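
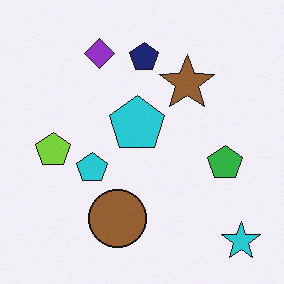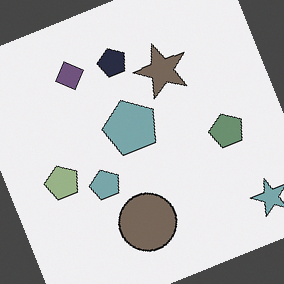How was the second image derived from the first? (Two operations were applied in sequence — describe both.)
The image was rotated counter-clockwise by a clearly visible amount, then made much more muted (saturation change).

Every shape is tilted by the same angle and the image corners show triangular fill wedges — a whole-image rotation by a non-right angle. All colors are more muted and greyish — a global saturation change.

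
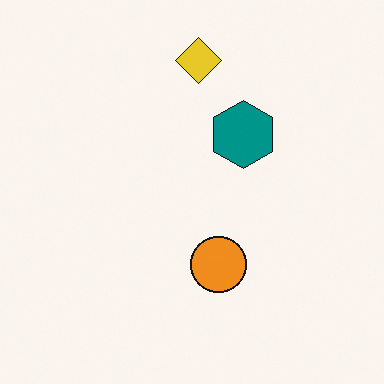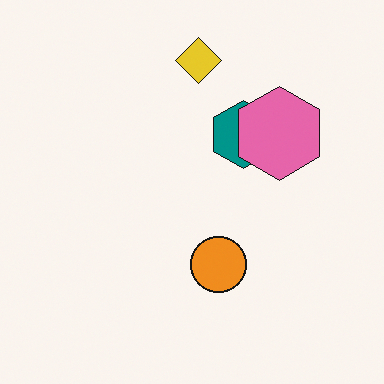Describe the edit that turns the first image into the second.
The transformation is: overlaid with an additional pink hexagon.

A pink hexagon appears in the second image that is absent from the first.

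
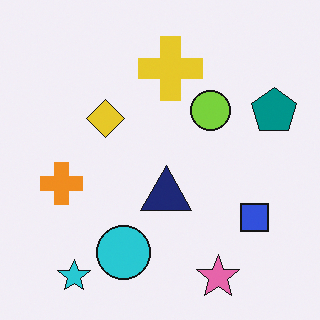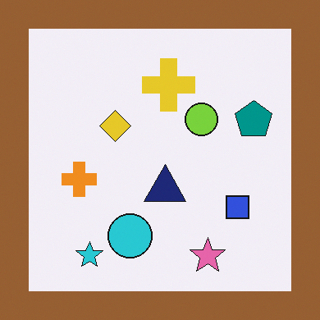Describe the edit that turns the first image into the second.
It was framed with a brown border.

A solid brown frame runs around the edge of the second image, with the content slightly shrunk inside it.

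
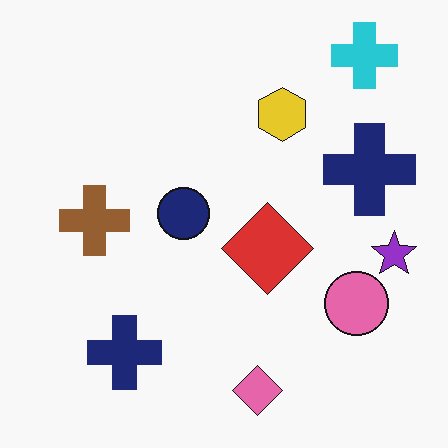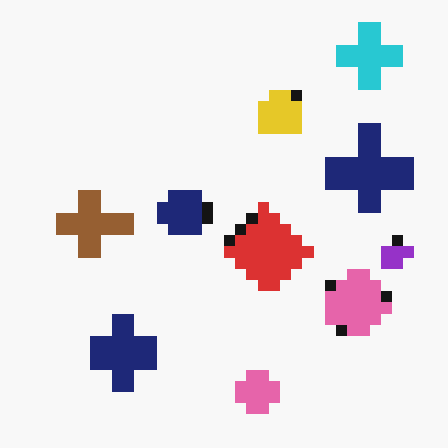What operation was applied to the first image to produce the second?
The second image is the first coarsely pixelated.

Shapes are reduced to large square blocks; fine edges and outlines are lost — a downscale-then-upscale (mosaic) effect.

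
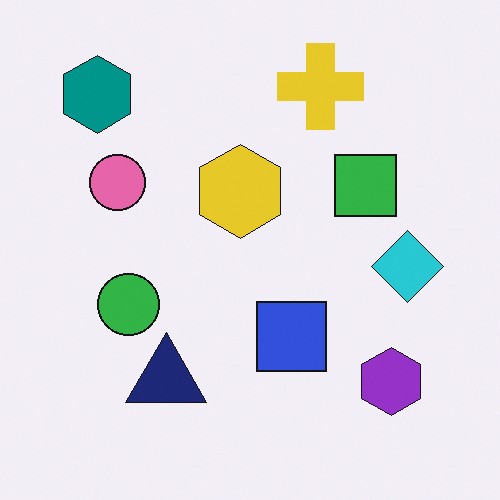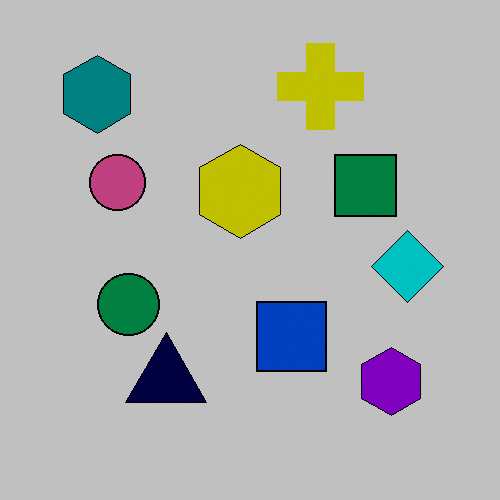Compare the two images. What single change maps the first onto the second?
This is the original image aggressively posterized.

Each flat color has snapped to a coarser quantized level — most visibly, the near-white background has dropped to a flat grey.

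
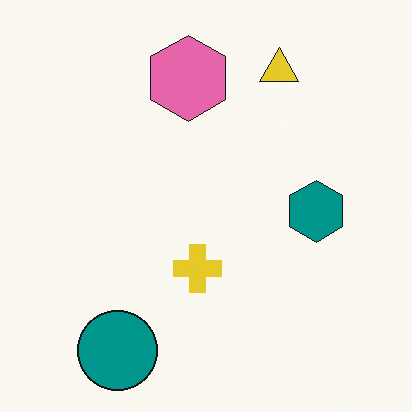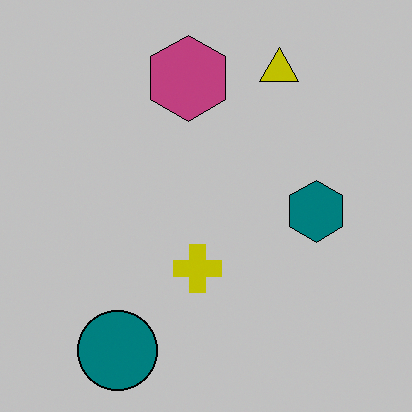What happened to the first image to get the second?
Aggressively posterized.

Each flat color has snapped to a coarser quantized level — most visibly, the near-white background has dropped to a flat grey.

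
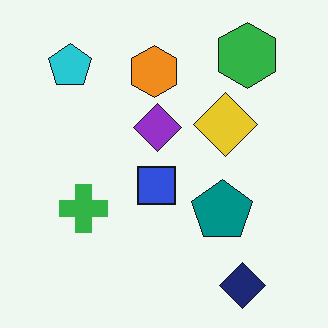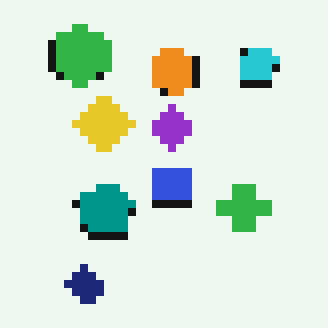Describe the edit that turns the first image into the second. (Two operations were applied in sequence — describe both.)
The image was flipped horizontally (left ↔ right), then pixelated into visible square blocks.

The cyan pentagon is in the top-left of the first image and the top-right of the second — shapes on opposite sides of the vertical midline have swapped in a mirror flip. Shapes are reduced to large square blocks; fine edges and outlines are lost — a downscale-then-upscale (mosaic) effect.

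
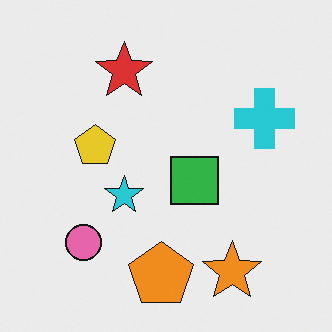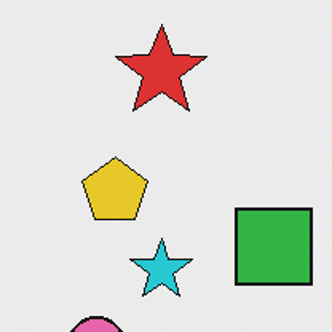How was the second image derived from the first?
The transformation is: cropped to a modestly smaller region and rescaled.

The visible shapes are larger and the field of view is narrower; shapes near the original edges may be partly or wholly outside the frame — a crop-and-rescale.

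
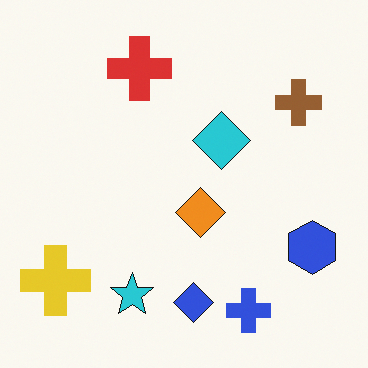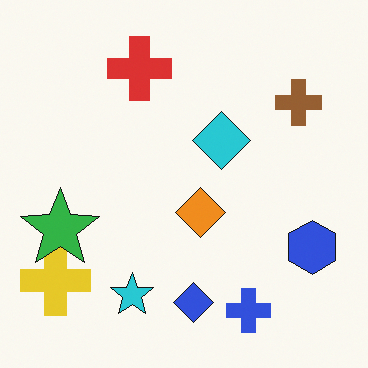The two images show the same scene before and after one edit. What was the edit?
The transformation is: overlaid with an additional green star.

A green star appears in the second image that is absent from the first.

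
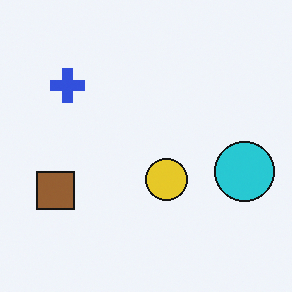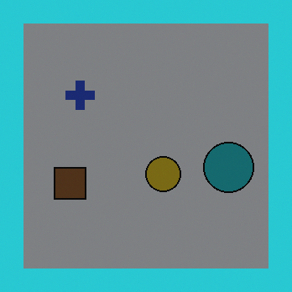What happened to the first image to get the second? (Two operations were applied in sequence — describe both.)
The image was darkened a lot, then framed with a cyan border.

Every pixel — background and shapes alike — is uniformly darkened. A solid cyan frame runs around the edge of the second image, with the content slightly shrunk inside it.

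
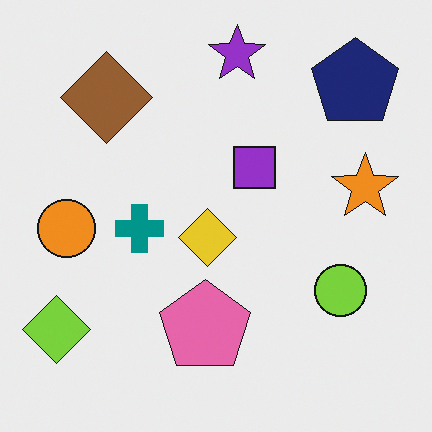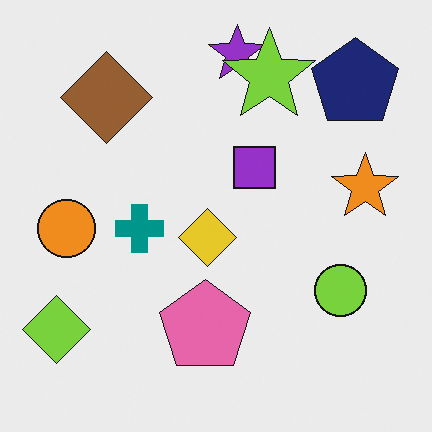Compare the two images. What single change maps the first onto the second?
This is the original image overlaid with an additional lime star.

A lime star appears in the second image that is absent from the first.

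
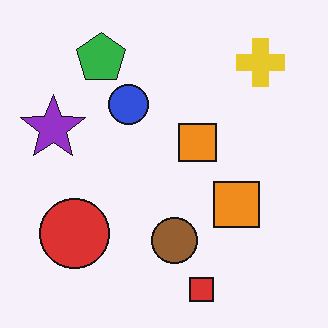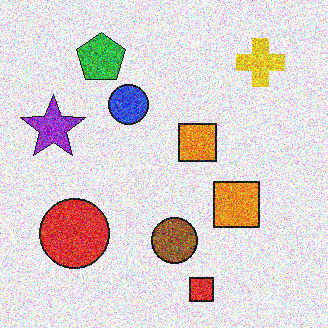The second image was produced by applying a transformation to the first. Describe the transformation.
The image was degraded with strong gaussian noise.

Random speckle covers the whole image, including the flat background.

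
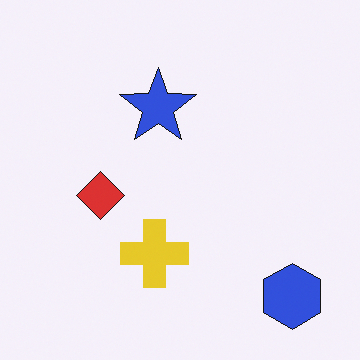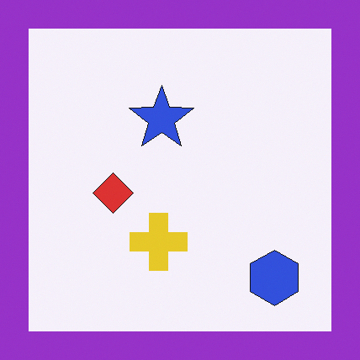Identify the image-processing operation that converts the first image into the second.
The second image is the first framed with a purple border.

A solid purple frame runs around the edge of the second image, with the content slightly shrunk inside it.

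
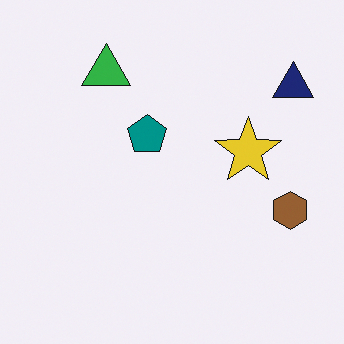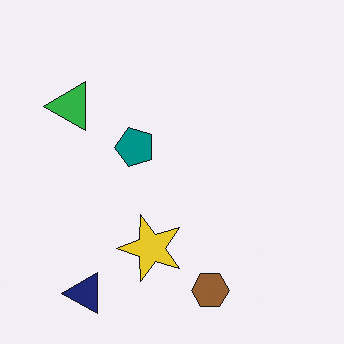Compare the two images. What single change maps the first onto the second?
This is the original image transposed (reflected across the top-left ↔ bottom-right diagonal).

Shapes have swapped their row and column positions — what was in the top-right is now in the bottom-left — a diagonal reflection.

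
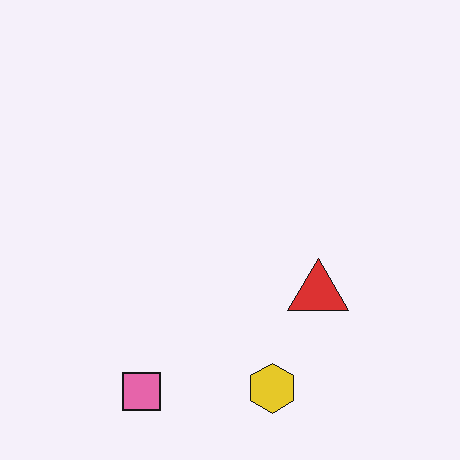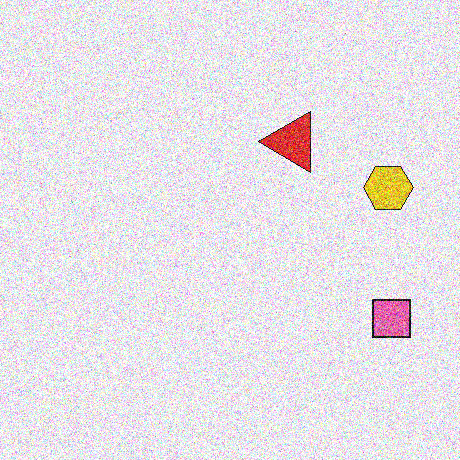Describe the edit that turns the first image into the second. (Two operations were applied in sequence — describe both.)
It was rotated 90° counter-clockwise, then degraded with strong gaussian noise.

The pink square sits in the bottom-left of the first image and the bottom-right of the second — consistent with a whole-image 90° counter-clockwise rotation. Random speckle covers the whole image, including the flat background.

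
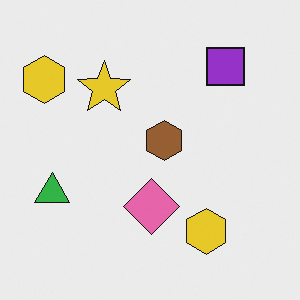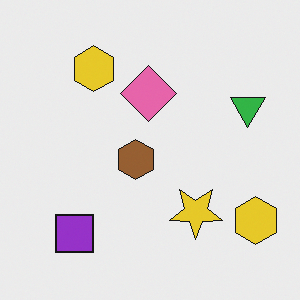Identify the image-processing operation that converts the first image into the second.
Rotated 180°.

The purple square sits in the top-right of the first image and the bottom-left of the second — consistent with a whole-image 180° rotation.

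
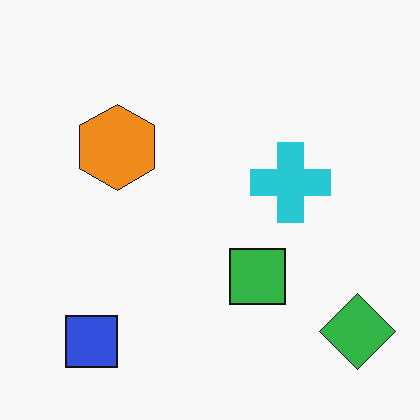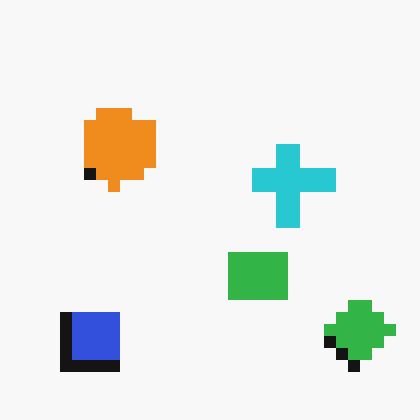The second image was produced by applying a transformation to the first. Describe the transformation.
The second image is the first coarsely pixelated.

Shapes are reduced to large square blocks; fine edges and outlines are lost — a downscale-then-upscale (mosaic) effect.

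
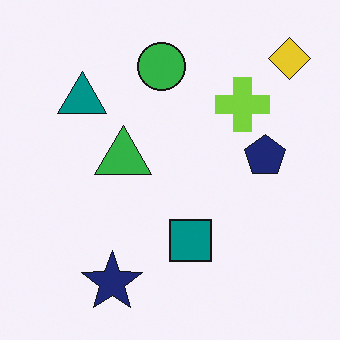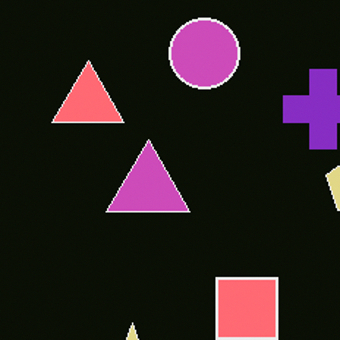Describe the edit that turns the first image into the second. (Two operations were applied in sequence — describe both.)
The image was cropped slightly and scaled back up, then color-inverted (negative).

The visible shapes are larger and the field of view is narrower; shapes near the original edges may be partly or wholly outside the frame — a crop-and-rescale. The light background has become dark and every shape's color is its complement — a photographic negative.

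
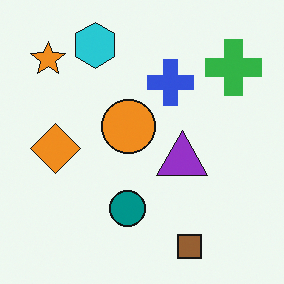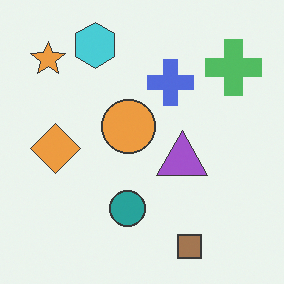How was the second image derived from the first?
The second image is the first given slightly reduced contrast.

Tones are pushed toward mid-grey across the whole image — a global contrast change.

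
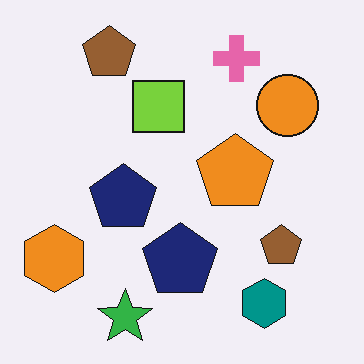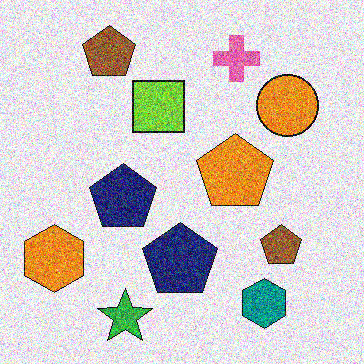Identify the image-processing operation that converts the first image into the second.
Degraded with strong gaussian noise.

Random speckle covers the whole image, including the flat background.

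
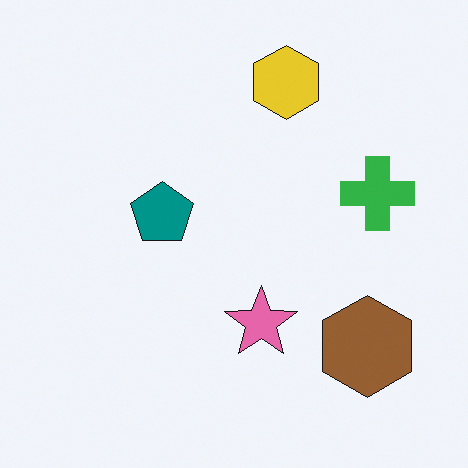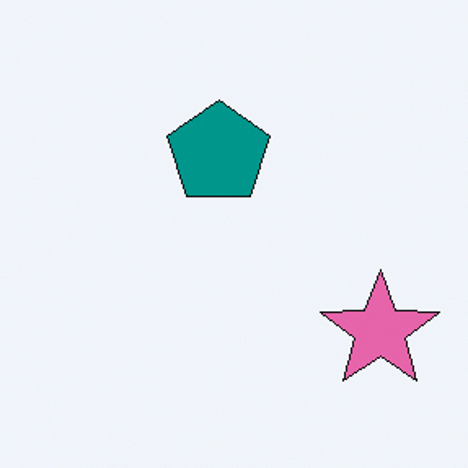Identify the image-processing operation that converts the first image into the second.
The second image is the first cropped tightly and scaled back up.

The visible shapes are larger and the field of view is narrower; shapes near the original edges may be partly or wholly outside the frame — a crop-and-rescale.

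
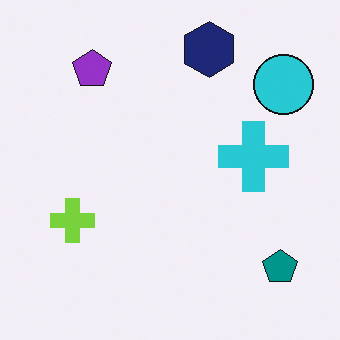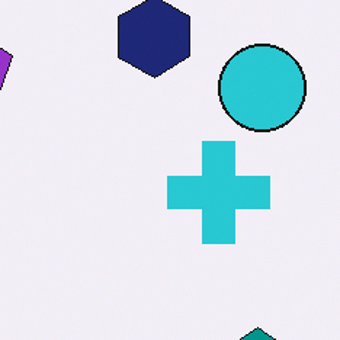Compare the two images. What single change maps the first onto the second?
It was cropped to a modestly smaller region and rescaled.

The visible shapes are larger and the field of view is narrower; shapes near the original edges may be partly or wholly outside the frame — a crop-and-rescale.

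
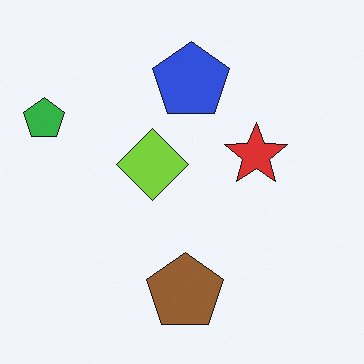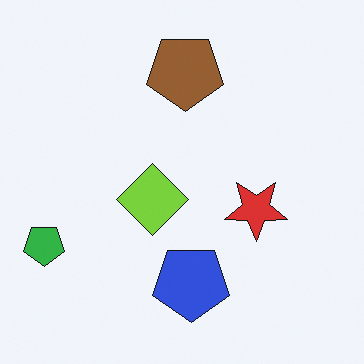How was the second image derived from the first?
The second image is the first flipped vertically (top ↔ bottom).

The brown pentagon is in the bottom of the first image and the top of the second — shapes on opposite sides of the horizontal midline have swapped in a mirror flip.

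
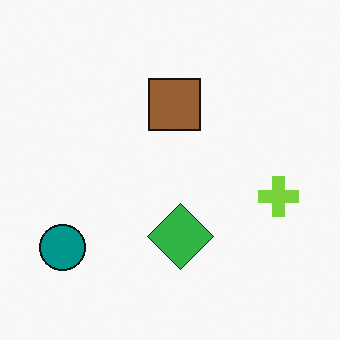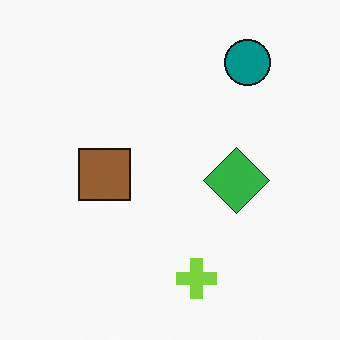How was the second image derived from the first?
The image was transposed (reflected across the top-left ↔ bottom-right diagonal).

Shapes have swapped their row and column positions — what was in the top-right is now in the bottom-left — a diagonal reflection.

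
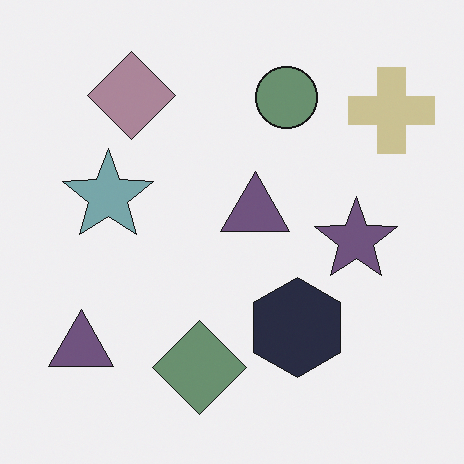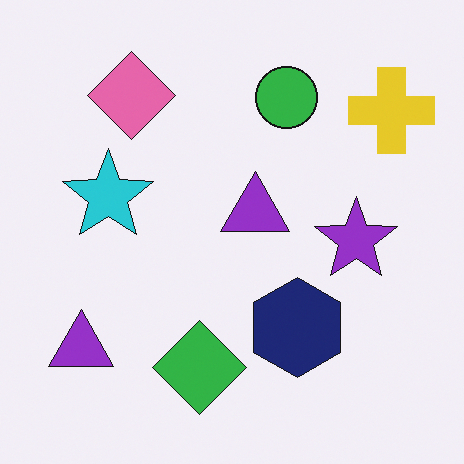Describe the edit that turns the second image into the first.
The first image is the second made much more muted (saturation change).

All colors are more muted and greyish — a global saturation change.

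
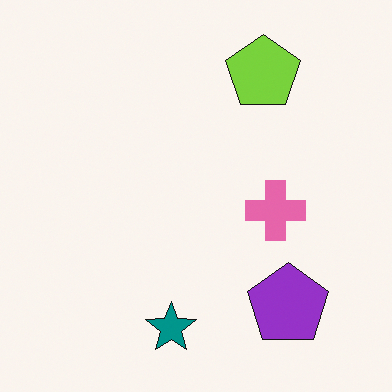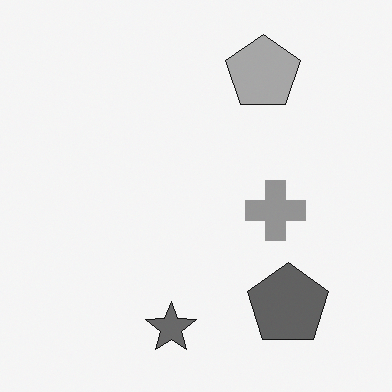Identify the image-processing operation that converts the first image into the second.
It was converted to grayscale.

All color is removed — every shape is now a shade of grey.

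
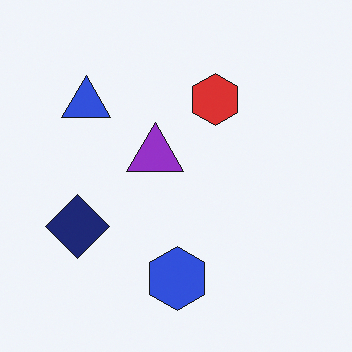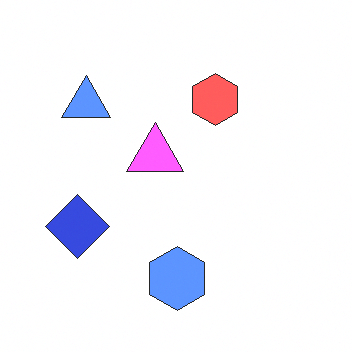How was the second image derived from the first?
The transformation is: noticeably brightened.

Every pixel — background and shapes alike — is uniformly brightened.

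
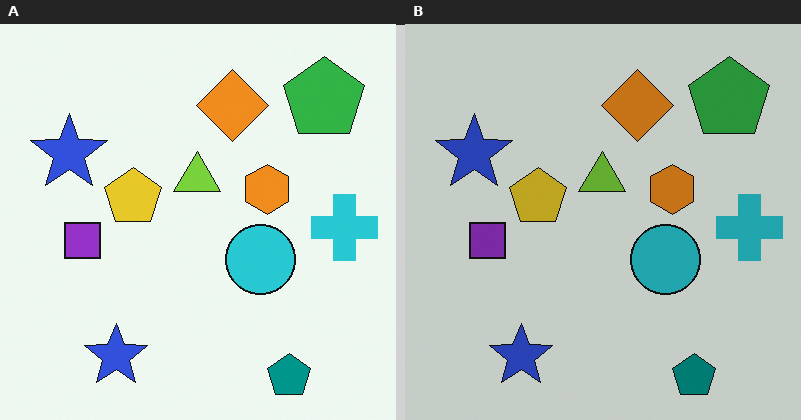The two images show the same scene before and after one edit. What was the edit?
This is the original image darkened a little.

Every pixel — background and shapes alike — is uniformly darkened.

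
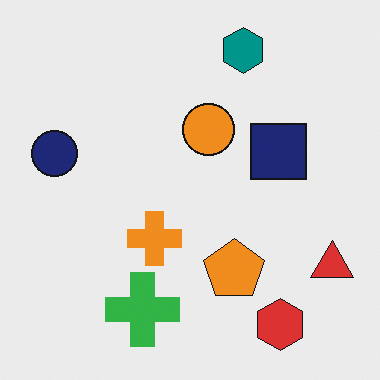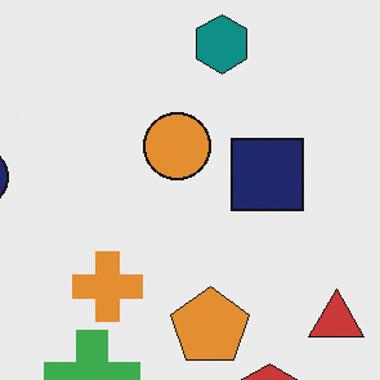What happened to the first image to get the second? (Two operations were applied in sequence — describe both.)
Cropped slightly and scaled back up, then slightly desaturated.

The visible shapes are larger and the field of view is narrower; shapes near the original edges may be partly or wholly outside the frame — a crop-and-rescale. All colors are more muted and greyish — a global saturation change.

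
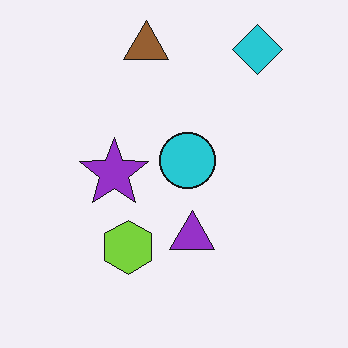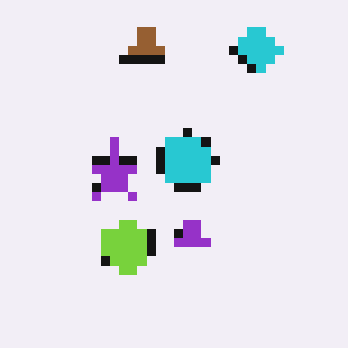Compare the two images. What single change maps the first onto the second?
This is the original image heavily pixelated into large blocks.

Shapes are reduced to large square blocks; fine edges and outlines are lost — a downscale-then-upscale (mosaic) effect.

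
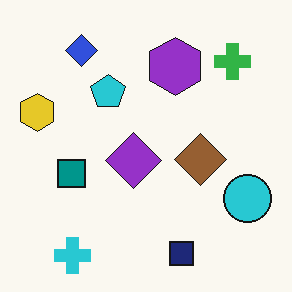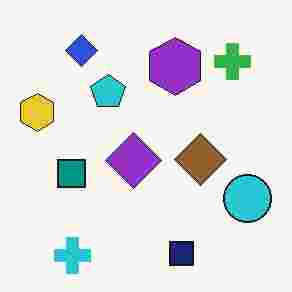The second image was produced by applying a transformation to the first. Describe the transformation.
This is the original image heavily JPEG-compressed with obvious blocking artifacts.

Blocky 8×8 compression artifacts appear around shape edges and the flat background shows ringing — characteristic JPEG degradation.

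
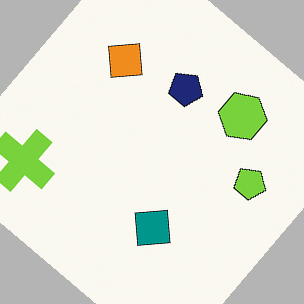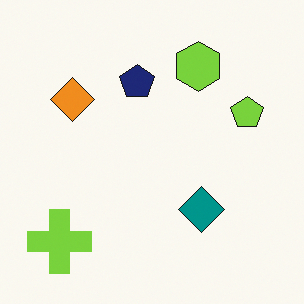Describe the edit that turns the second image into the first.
The image was rotated clockwise by a large amount — several tens of degrees.

Every shape is tilted by the same angle and the image corners show triangular fill wedges — a whole-image rotation by a non-right angle.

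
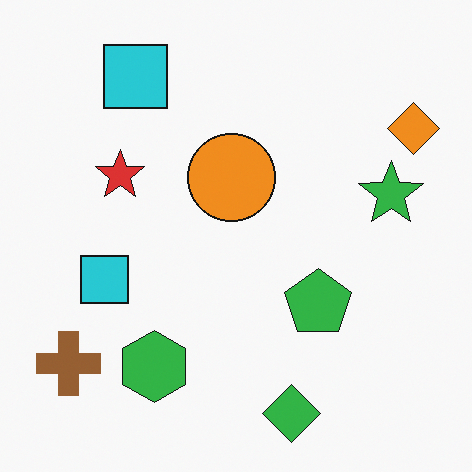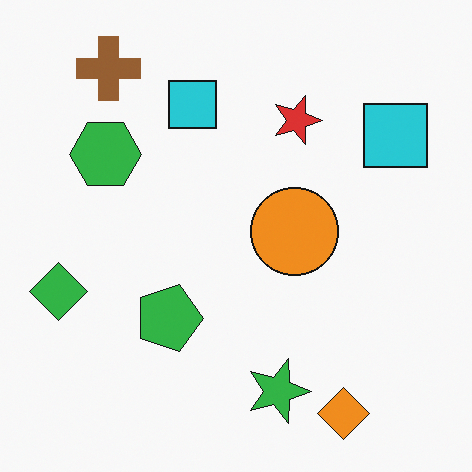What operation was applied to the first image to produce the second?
The transformation is: rotated 90° clockwise.

The brown cross sits in the bottom-left of the first image and the top-left of the second — consistent with a whole-image 90° clockwise rotation.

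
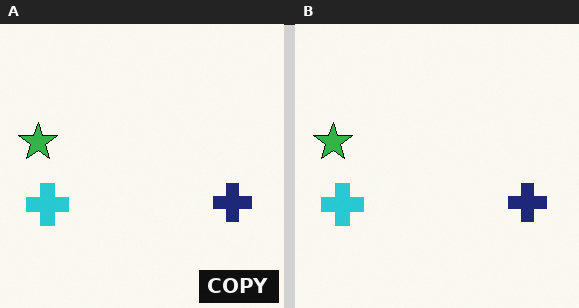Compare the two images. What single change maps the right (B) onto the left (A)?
Watermarked with the text "COPY" in the lower-right corner.

A dark label reading "COPY" appears in the lower-right corner.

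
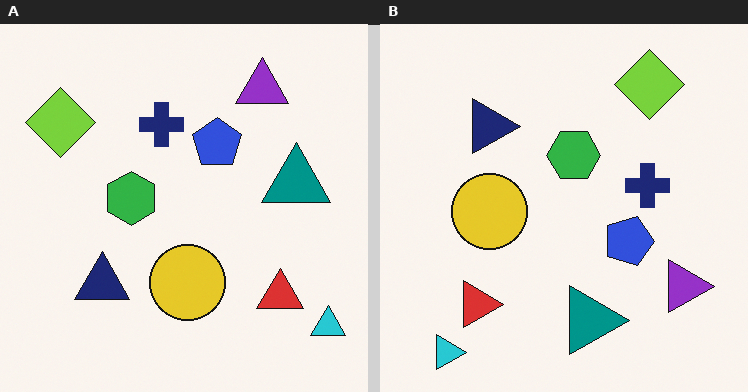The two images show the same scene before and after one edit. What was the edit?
Rotated 90° clockwise.

The cyan triangle sits in the bottom-right of the left (A) image and the bottom-left of the right (B) — consistent with a whole-image 90° clockwise rotation.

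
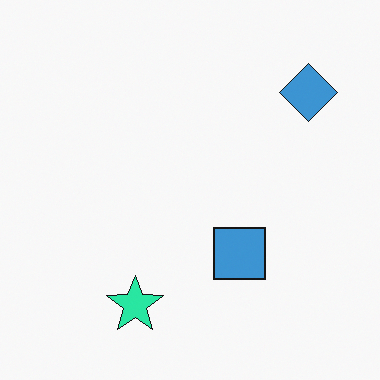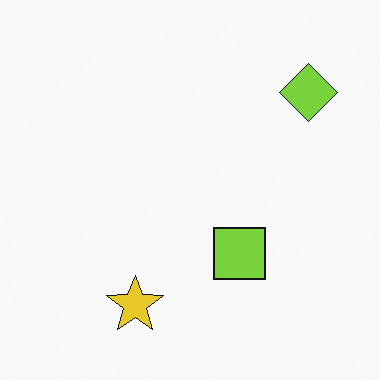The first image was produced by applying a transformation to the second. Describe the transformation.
The first image is the second hue-shifted by a moderate amount.

Every shape's color has rotated by the same amount around the hue wheel — a uniform hue shift.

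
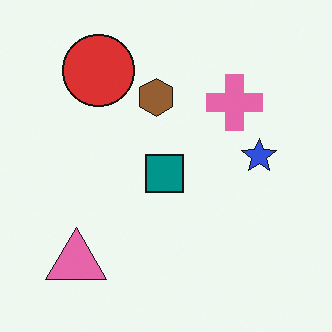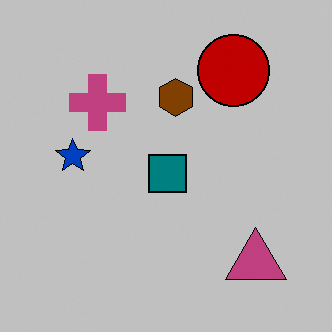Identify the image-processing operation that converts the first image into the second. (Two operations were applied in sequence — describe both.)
The image was heavily posterized to just a handful of flat colors, then flipped horizontally (left ↔ right).

Each flat color has snapped to a coarser quantized level — most visibly, the near-white background has dropped to a flat grey. The blue star is in the right of the first image and the left of the second — shapes on opposite sides of the vertical midline have swapped in a mirror flip.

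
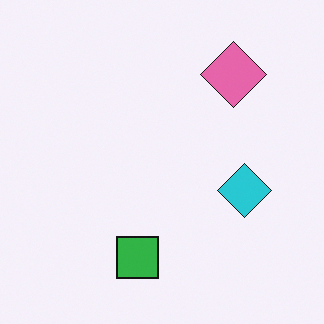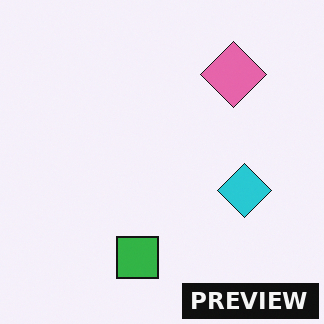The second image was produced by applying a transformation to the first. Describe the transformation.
The second image is the first watermarked with the text "PREVIEW" in the lower-right corner.

A dark label reading "PREVIEW" appears in the lower-right corner.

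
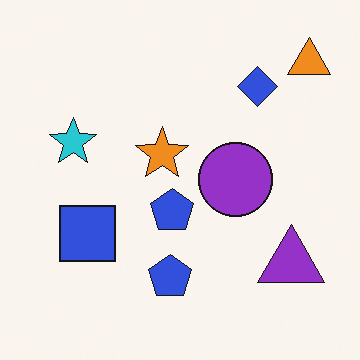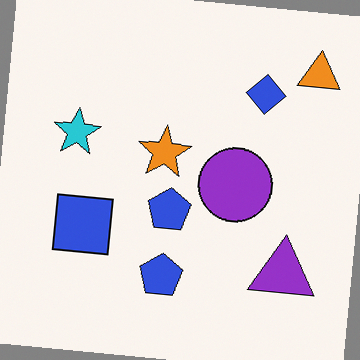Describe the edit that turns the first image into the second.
The image was rotated clockwise by a small amount.

Every shape is tilted by the same angle and the image corners show triangular fill wedges — a whole-image rotation by a non-right angle.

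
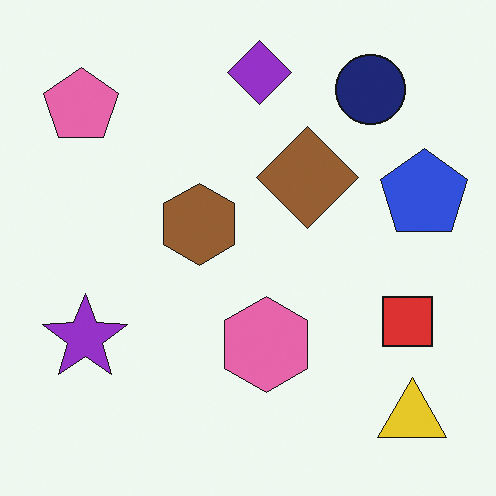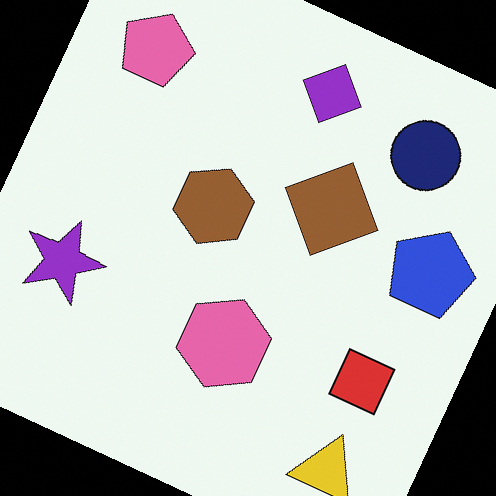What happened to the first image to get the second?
The image was rotated clockwise by a moderate amount.

Every shape is tilted by the same angle and the image corners show triangular fill wedges — a whole-image rotation by a non-right angle.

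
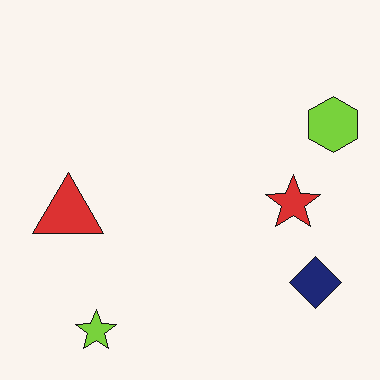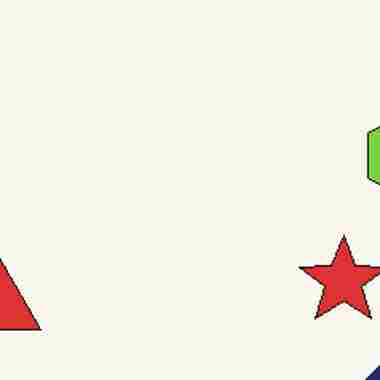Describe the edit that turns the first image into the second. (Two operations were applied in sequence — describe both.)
The transformation is: cropped to a modestly smaller region and rescaled, then heavily JPEG-compressed with obvious blocking artifacts.

The visible shapes are larger and the field of view is narrower; shapes near the original edges may be partly or wholly outside the frame — a crop-and-rescale. Blocky 8×8 compression artifacts appear around shape edges and the flat background shows ringing — characteristic JPEG degradation.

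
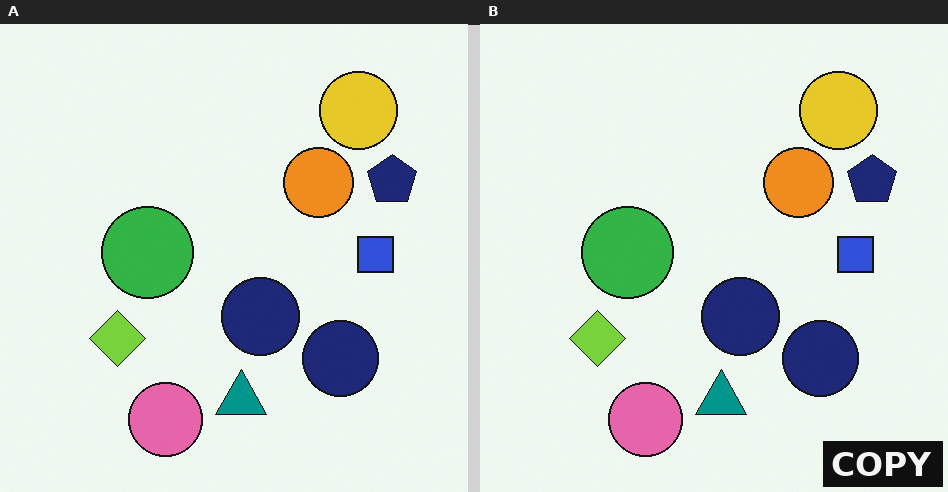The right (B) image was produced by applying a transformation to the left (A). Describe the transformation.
This is the original image watermarked with the text "COPY" in the lower-right corner.

A dark label reading "COPY" appears in the lower-right corner.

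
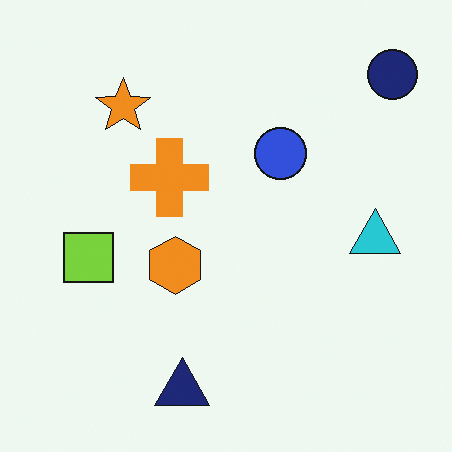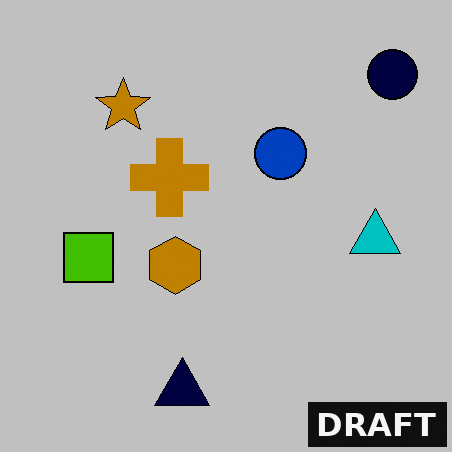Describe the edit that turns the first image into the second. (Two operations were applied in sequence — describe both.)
Aggressively posterized, then watermarked with the text "DRAFT" in the lower-right corner.

Each flat color has snapped to a coarser quantized level — most visibly, the near-white background has dropped to a flat grey. A dark label reading "DRAFT" appears in the lower-right corner.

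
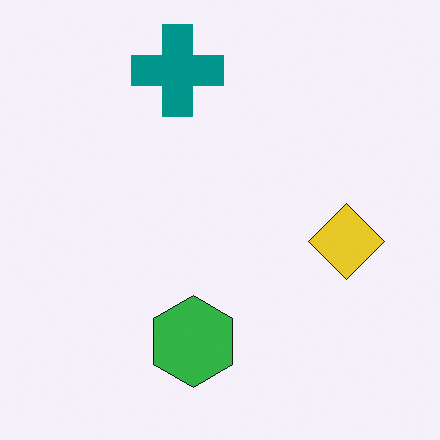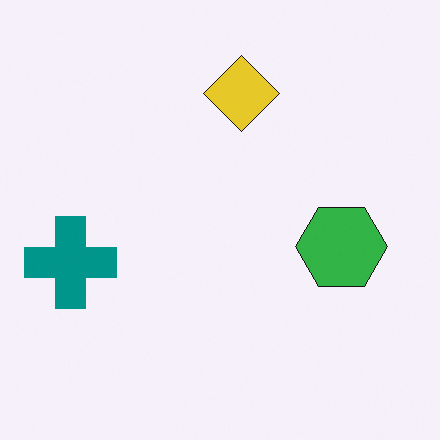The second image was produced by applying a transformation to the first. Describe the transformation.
The second image is the first rotated 90° counter-clockwise.

The teal cross sits in the top of the first image and the left of the second — consistent with a whole-image 90° counter-clockwise rotation.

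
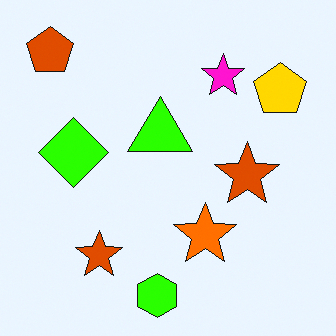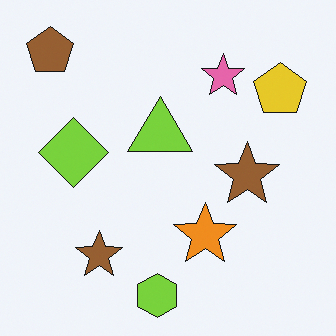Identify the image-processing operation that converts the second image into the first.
The transformation is: made much more vivid (saturation change).

All colors are more vivid — a global saturation change.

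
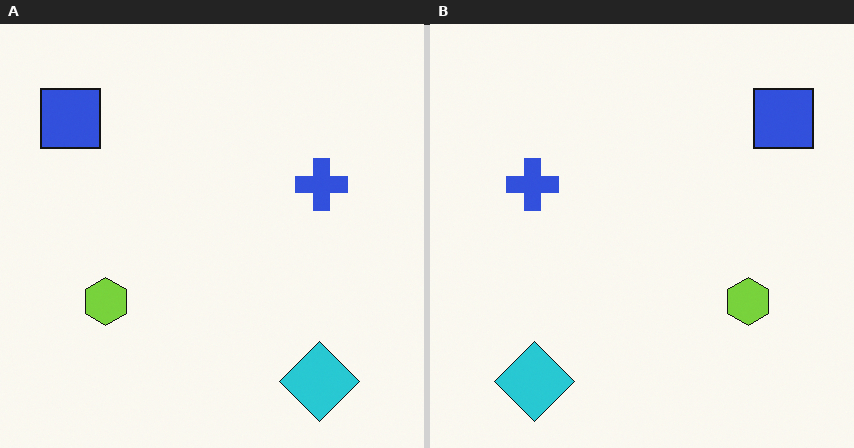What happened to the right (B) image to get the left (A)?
This is the original image flipped horizontally (left ↔ right).

The blue square is in the top-right of the right (B) image and the top-left of the left (A) — shapes on opposite sides of the vertical midline have swapped in a mirror flip.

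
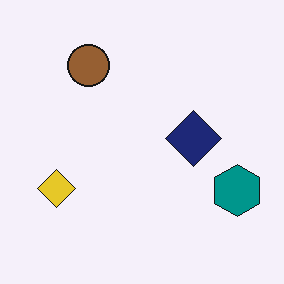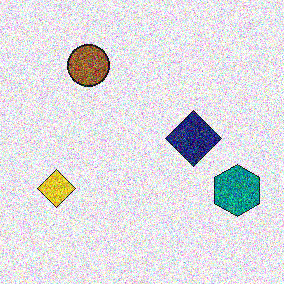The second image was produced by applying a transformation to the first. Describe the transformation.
Degraded with strong gaussian noise.

Random speckle covers the whole image, including the flat background.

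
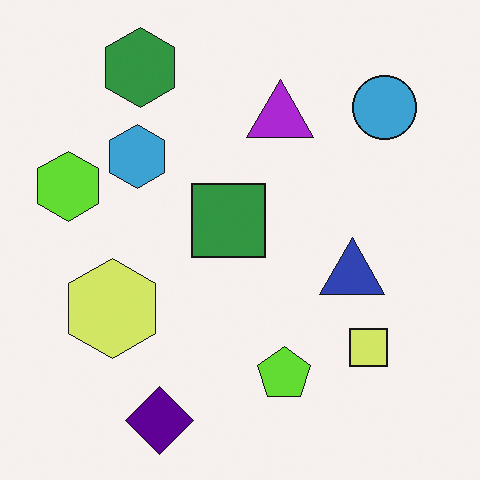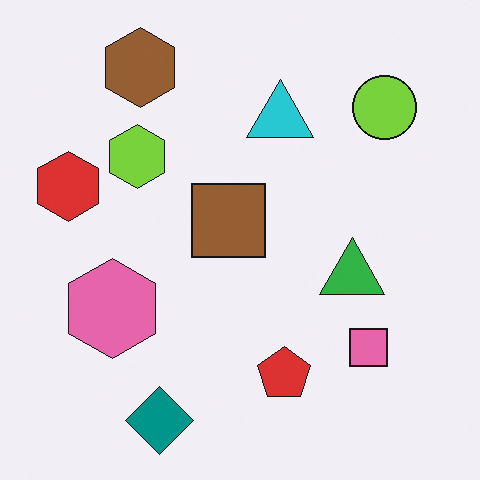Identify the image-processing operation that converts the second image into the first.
This is the original image hue-shifted by a moderate amount.

Every shape's color has rotated by the same amount around the hue wheel — a uniform hue shift.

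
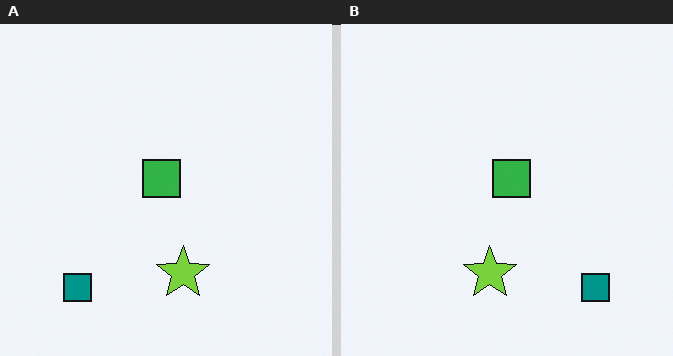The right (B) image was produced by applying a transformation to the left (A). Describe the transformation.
The transformation is: flipped horizontally (left ↔ right).

The teal square is in the bottom-left of the left (A) image and the bottom-right of the right (B) — shapes on opposite sides of the vertical midline have swapped in a mirror flip.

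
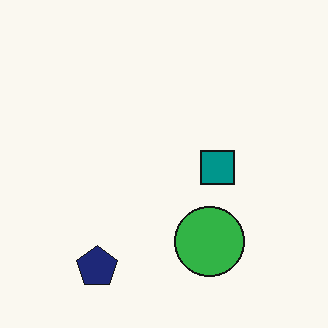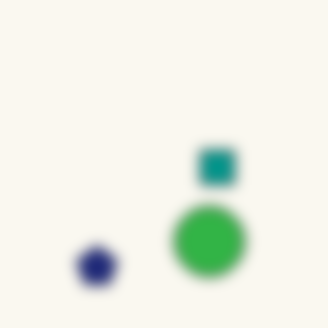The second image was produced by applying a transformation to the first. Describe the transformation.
This is the original image strongly gaussian-blurred.

Shape edges and outlines are uniformly softened across the whole image.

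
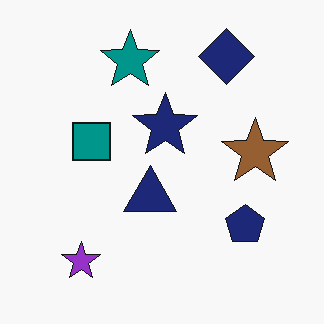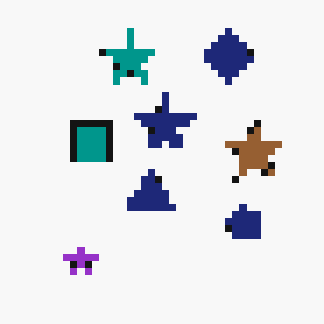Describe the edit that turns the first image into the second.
This is the original image pixelated into visible square blocks.

Shapes are reduced to large square blocks; fine edges and outlines are lost — a downscale-then-upscale (mosaic) effect.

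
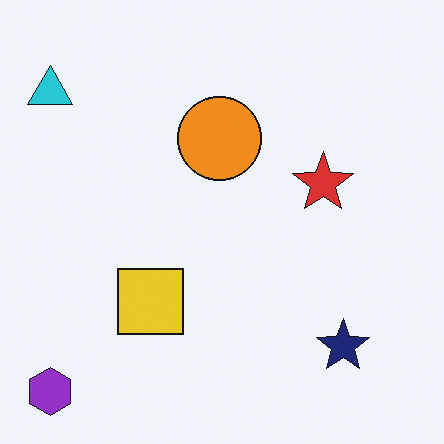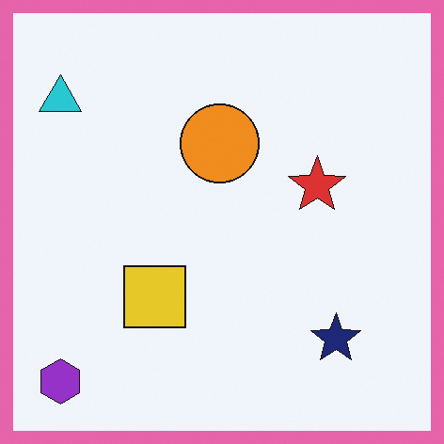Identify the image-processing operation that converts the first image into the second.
Framed with a pink border.

A solid pink frame runs around the edge of the second image, with the content slightly shrunk inside it.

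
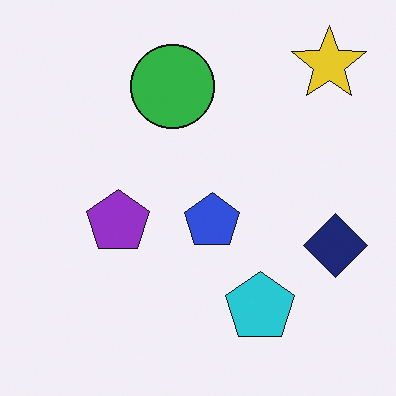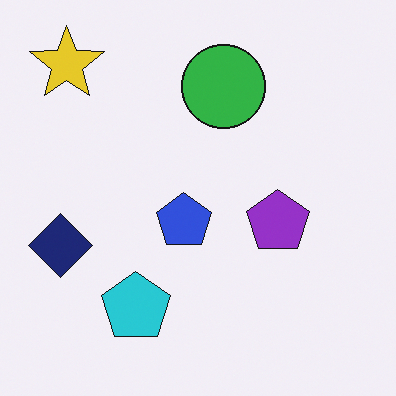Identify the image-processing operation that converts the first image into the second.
Flipped horizontally (left ↔ right).

The navy diamond is in the right of the first image and the left of the second — shapes on opposite sides of the vertical midline have swapped in a mirror flip.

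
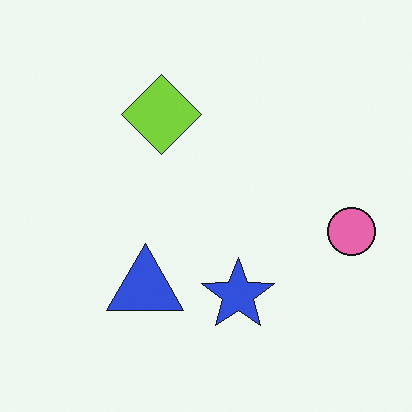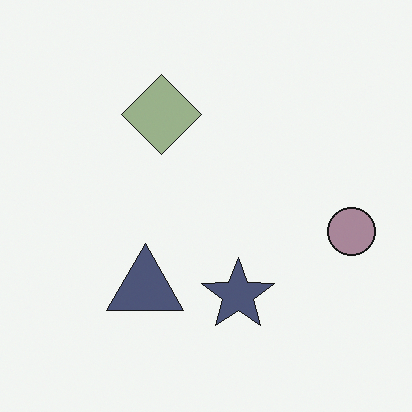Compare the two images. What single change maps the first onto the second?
The image was heavily desaturated.

All colors are more muted and greyish — a global saturation change.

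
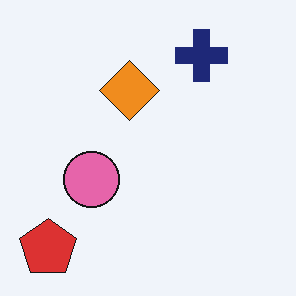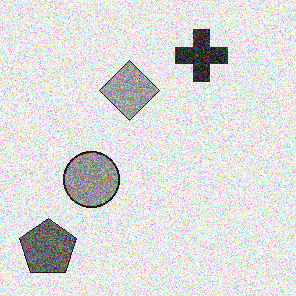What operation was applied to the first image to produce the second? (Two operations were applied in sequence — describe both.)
This is the original image converted to grayscale, then degraded with heavy additive noise.

All color is removed — every shape is now a shade of grey. Random speckle covers the whole image, including the flat background.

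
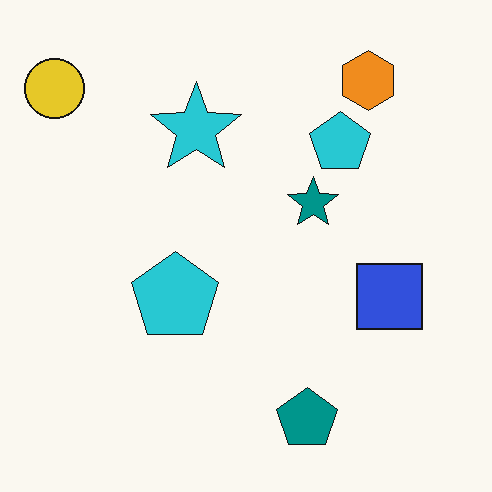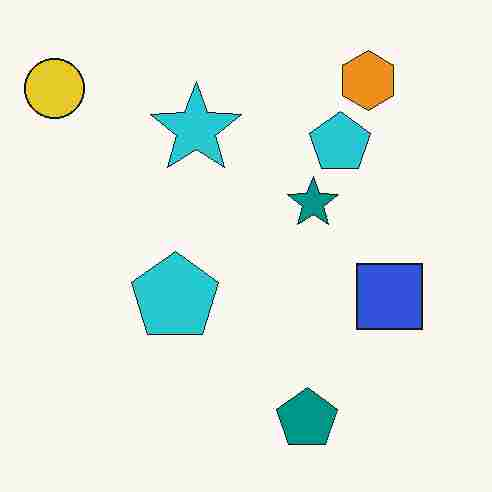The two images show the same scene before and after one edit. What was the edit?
The image was degraded with heavy JPEG compression.

Blocky 8×8 compression artifacts appear around shape edges and the flat background shows ringing — characteristic JPEG degradation.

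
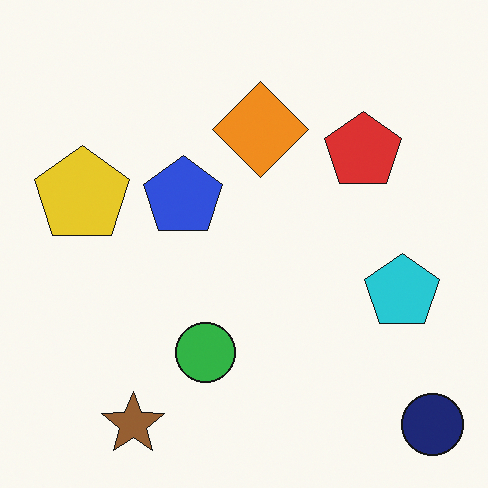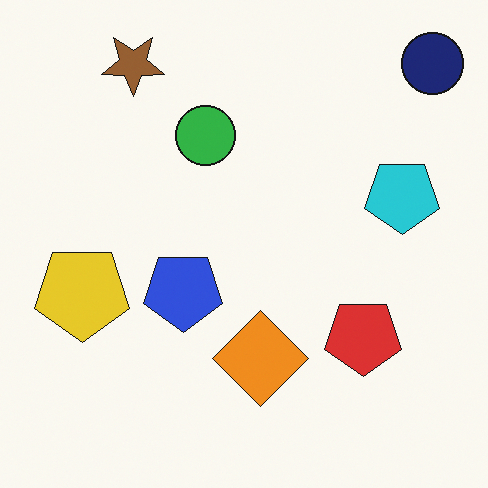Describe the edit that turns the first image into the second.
This is the original image flipped vertically (top ↔ bottom).

The navy circle is in the bottom-right of the first image and the top-right of the second — shapes on opposite sides of the horizontal midline have swapped in a mirror flip.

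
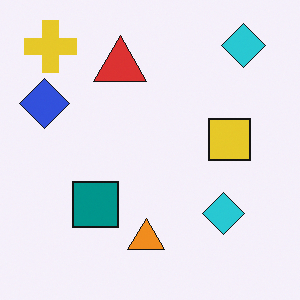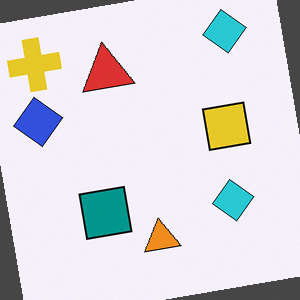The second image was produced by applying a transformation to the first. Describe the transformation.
This is the original image rotated counter-clockwise by a small amount.

Every shape is tilted by the same angle and the image corners show triangular fill wedges — a whole-image rotation by a non-right angle.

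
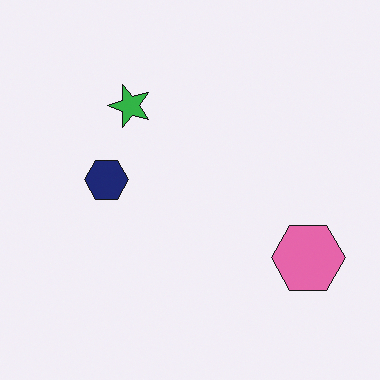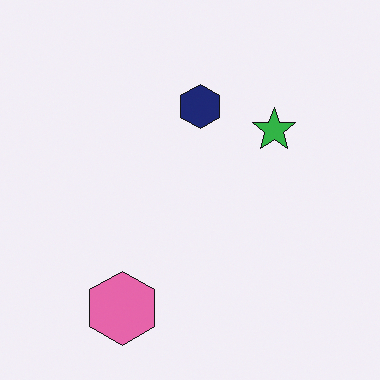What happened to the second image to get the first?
The first image is the second rotated 90° counter-clockwise.

The pink hexagon sits in the bottom-left of the second image and the bottom-right of the first — consistent with a whole-image 90° counter-clockwise rotation.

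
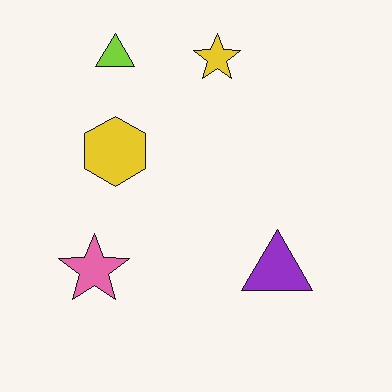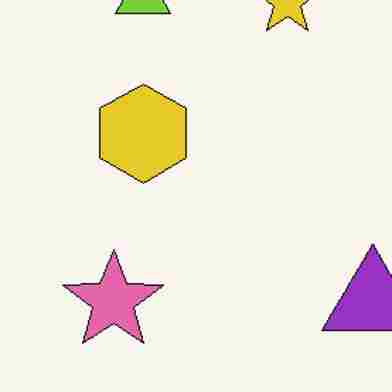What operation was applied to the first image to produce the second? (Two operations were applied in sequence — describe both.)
This is the original image cropped to a modestly smaller region and rescaled, then heavily JPEG-compressed with obvious blocking artifacts.

The visible shapes are larger and the field of view is narrower; shapes near the original edges may be partly or wholly outside the frame — a crop-and-rescale. Blocky 8×8 compression artifacts appear around shape edges and the flat background shows ringing — characteristic JPEG degradation.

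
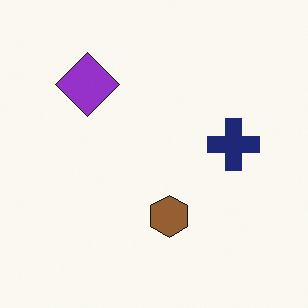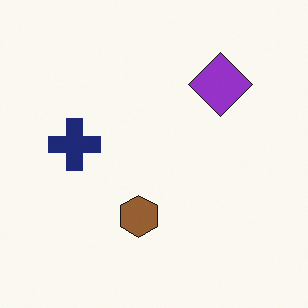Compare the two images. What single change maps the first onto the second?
This is the original image flipped horizontally (left ↔ right).

The navy cross is in the right of the first image and the left of the second — shapes on opposite sides of the vertical midline have swapped in a mirror flip.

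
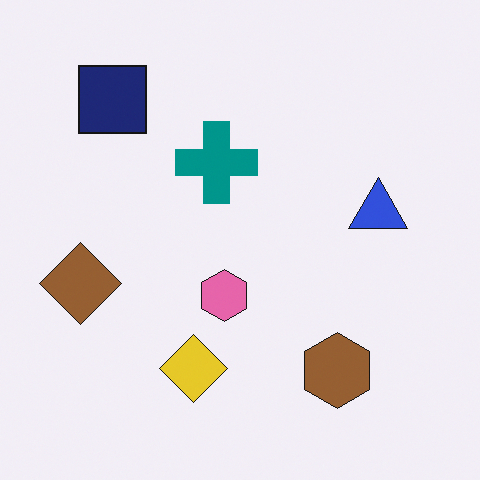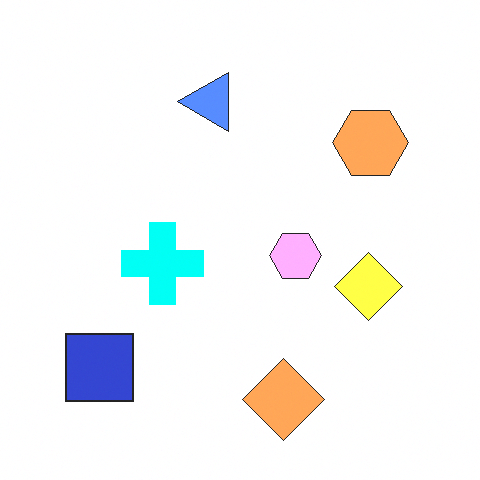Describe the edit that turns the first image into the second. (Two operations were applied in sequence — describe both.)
The second image is the first brightened a lot, then rotated 90° counter-clockwise.

Every pixel — background and shapes alike — is uniformly brightened. The navy square sits in the top-left of the first image and the bottom-left of the second — consistent with a whole-image 90° counter-clockwise rotation.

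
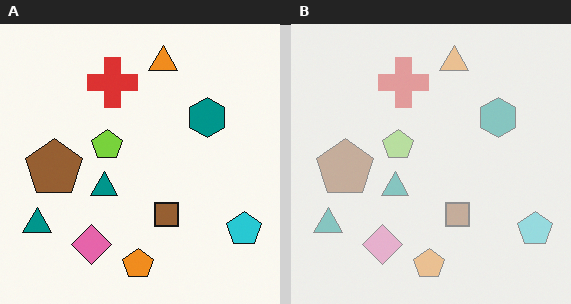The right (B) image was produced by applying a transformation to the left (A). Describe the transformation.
This is the original image washed out (contrast reduced).

Tones are pushed toward mid-grey across the whole image — a global contrast change.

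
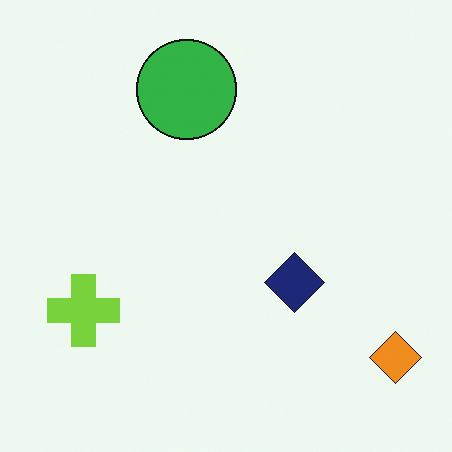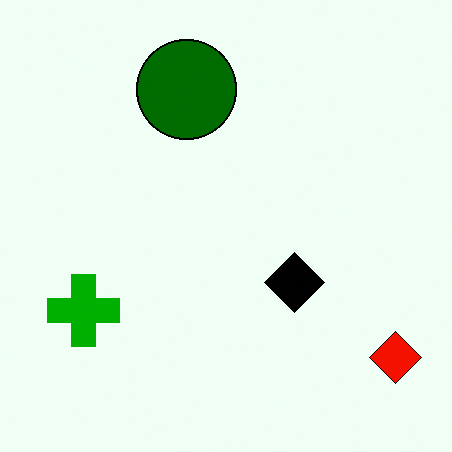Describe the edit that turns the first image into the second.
The image was boosted in contrast.

Tones are pushed away from mid-grey across the whole image — a global contrast change.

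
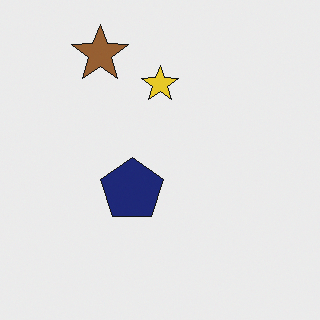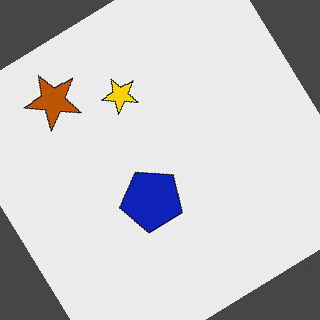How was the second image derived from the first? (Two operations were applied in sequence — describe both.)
This is the original image made much more vivid (saturation change), then rotated counter-clockwise by a large amount — several tens of degrees.

All colors are more vivid — a global saturation change. Every shape is tilted by the same angle and the image corners show triangular fill wedges — a whole-image rotation by a non-right angle.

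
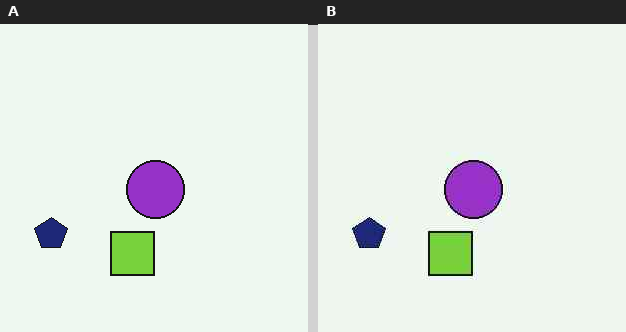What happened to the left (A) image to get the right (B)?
Given moderate JPEG compression.

Blocky 8×8 compression artifacts appear around shape edges and the flat background shows ringing — characteristic JPEG degradation.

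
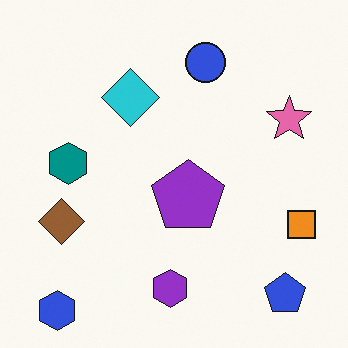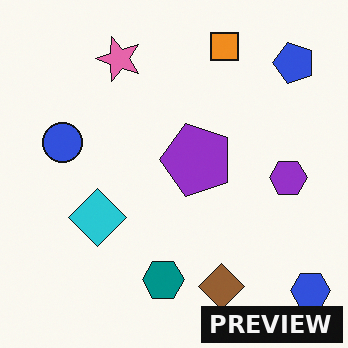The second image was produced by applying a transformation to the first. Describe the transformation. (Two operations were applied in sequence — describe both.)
Rotated 90° counter-clockwise, then watermarked with the text "PREVIEW" in the lower-right corner.

The blue hexagon sits in the bottom-left of the first image and the bottom-right of the second — consistent with a whole-image 90° counter-clockwise rotation. A dark label reading "PREVIEW" appears in the lower-right corner.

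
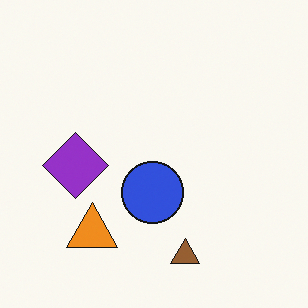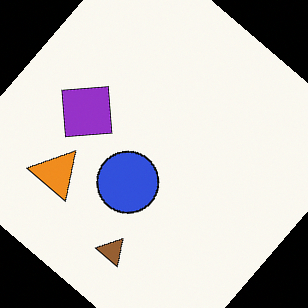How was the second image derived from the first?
It was rotated clockwise by a large amount — several tens of degrees.

Every shape is tilted by the same angle and the image corners show triangular fill wedges — a whole-image rotation by a non-right angle.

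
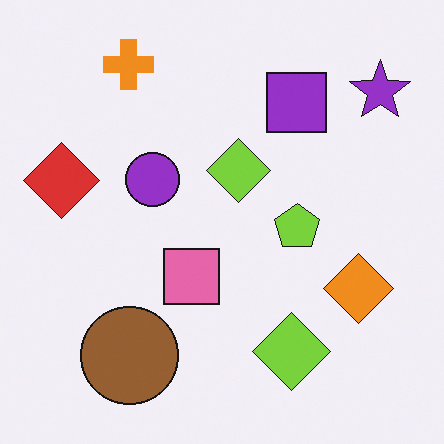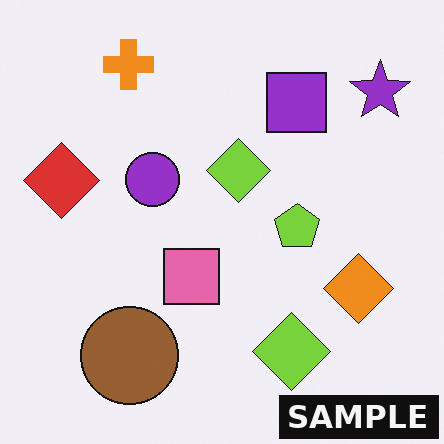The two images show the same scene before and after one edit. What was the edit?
Watermarked with the text "SAMPLE" in the lower-right corner.

A dark label reading "SAMPLE" appears in the lower-right corner.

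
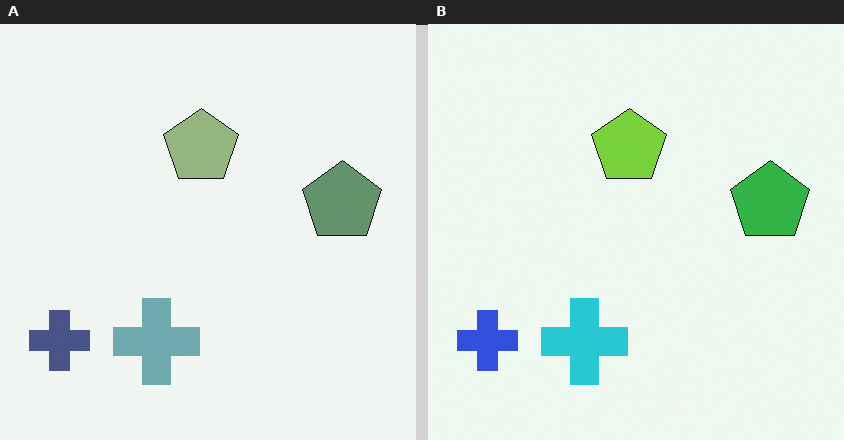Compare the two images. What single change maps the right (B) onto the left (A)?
The image was made much more muted (saturation change).

All colors are more muted and greyish — a global saturation change.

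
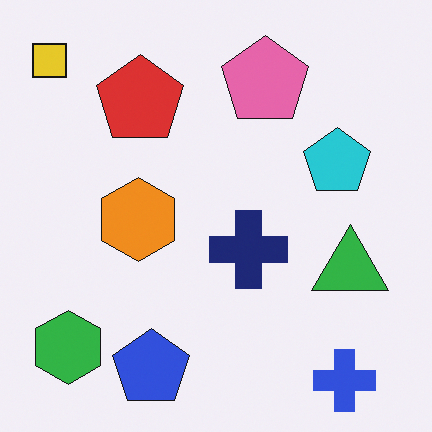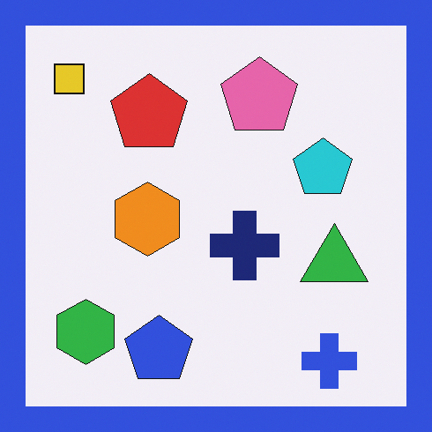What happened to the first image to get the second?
The image was framed with a blue border.

A solid blue frame runs around the edge of the second image, with the content slightly shrunk inside it.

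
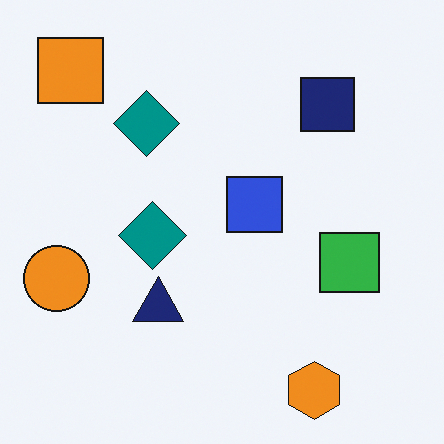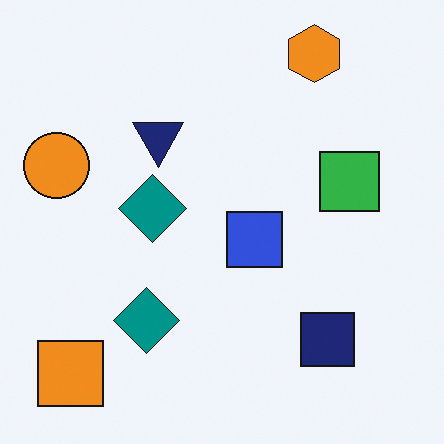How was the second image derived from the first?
The second image is the first flipped vertically (top ↔ bottom).

The orange hexagon is in the bottom-right of the first image and the top-right of the second — shapes on opposite sides of the horizontal midline have swapped in a mirror flip.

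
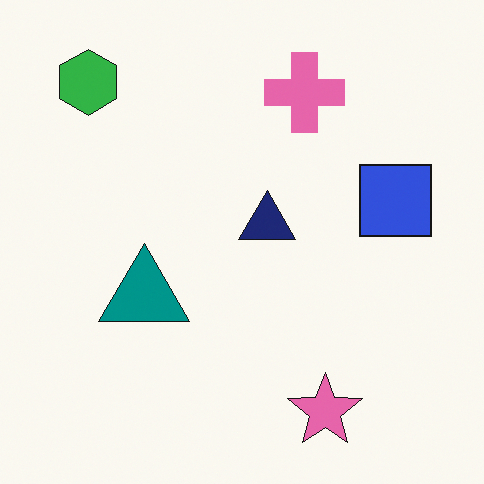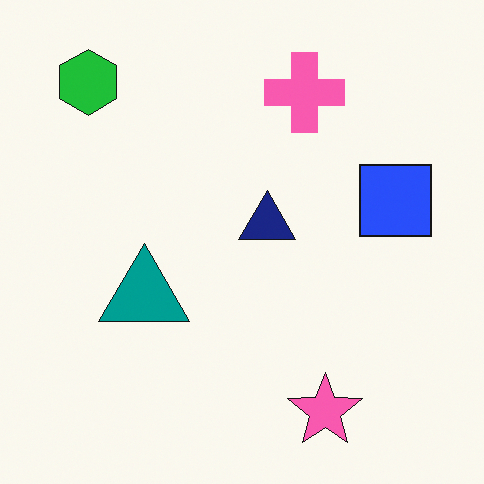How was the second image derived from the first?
Slightly oversaturated.

All colors are more vivid — a global saturation change.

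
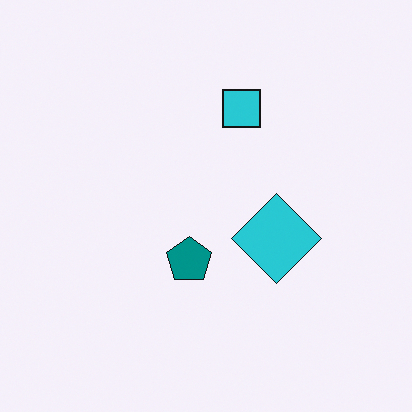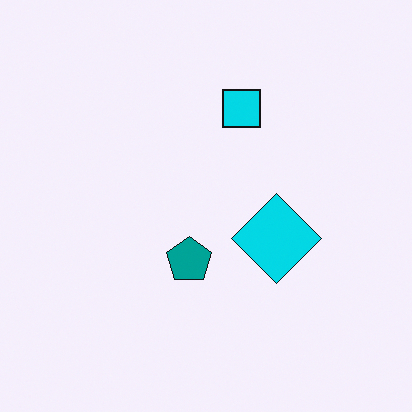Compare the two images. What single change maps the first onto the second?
It was slightly oversaturated.

All colors are more vivid — a global saturation change.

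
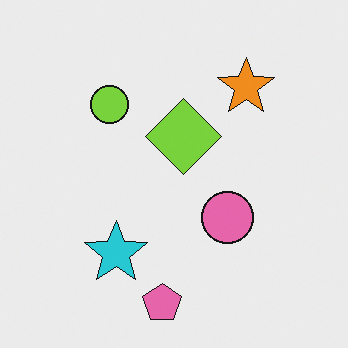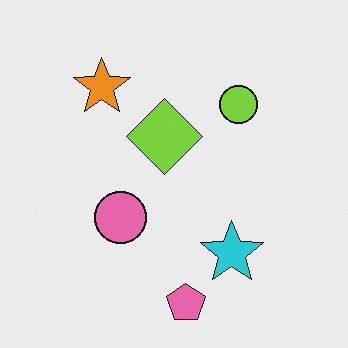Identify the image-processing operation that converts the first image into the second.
The transformation is: flipped horizontally (left ↔ right).

The orange star is in the top-right of the first image and the top-left of the second — shapes on opposite sides of the vertical midline have swapped in a mirror flip.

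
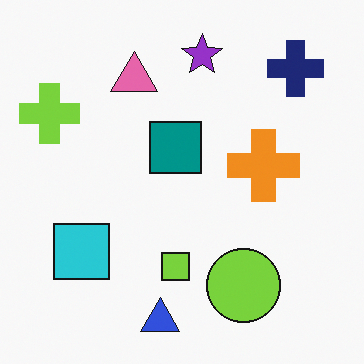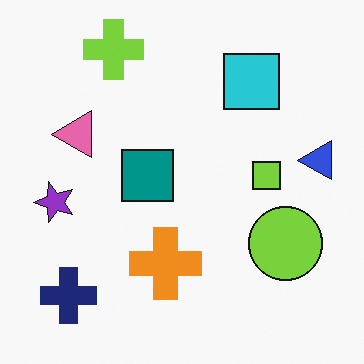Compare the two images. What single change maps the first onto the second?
The transformation is: transposed (reflected across the top-left ↔ bottom-right diagonal).

Shapes have swapped their row and column positions — what was in the top-right is now in the bottom-left — a diagonal reflection.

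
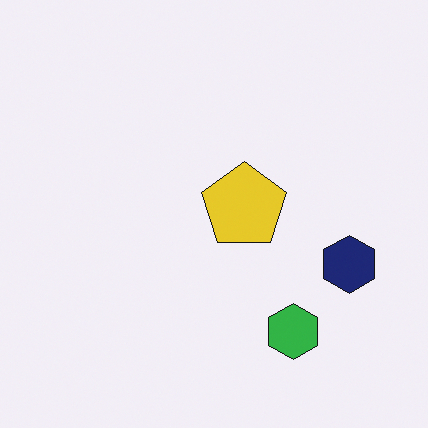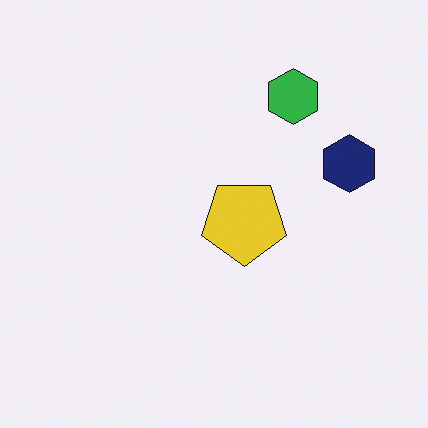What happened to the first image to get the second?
The second image is the first flipped vertically (top ↔ bottom).

The green hexagon is in the bottom-right of the first image and the top-right of the second — shapes on opposite sides of the horizontal midline have swapped in a mirror flip.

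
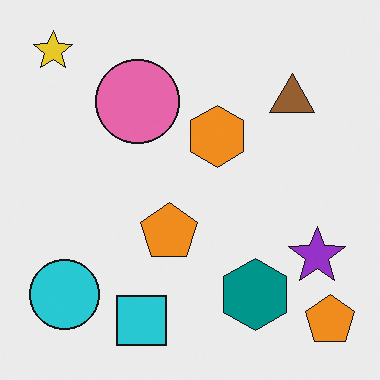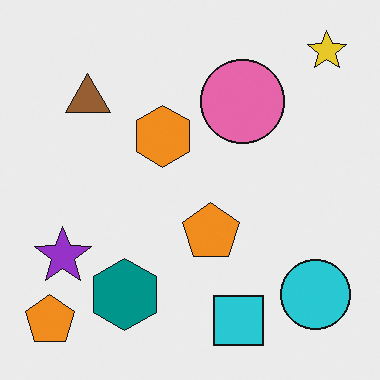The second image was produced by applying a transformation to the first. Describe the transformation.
Flipped horizontally (left ↔ right).

The yellow star is in the top-left of the first image and the top-right of the second — shapes on opposite sides of the vertical midline have swapped in a mirror flip.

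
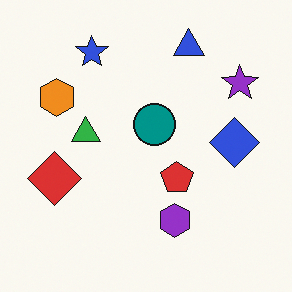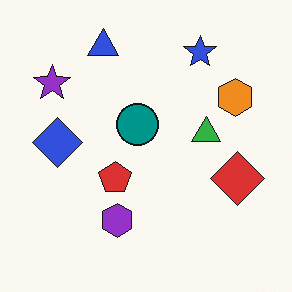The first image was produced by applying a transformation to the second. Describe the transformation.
The image was flipped horizontally (left ↔ right).

The purple star is in the top-left of the second image and the top-right of the first — shapes on opposite sides of the vertical midline have swapped in a mirror flip.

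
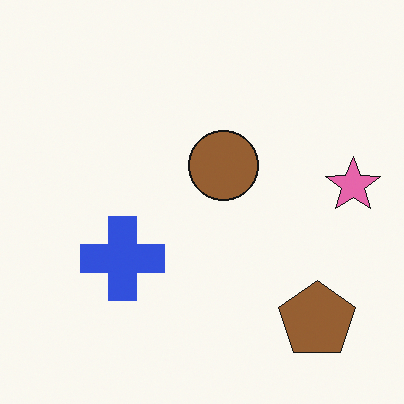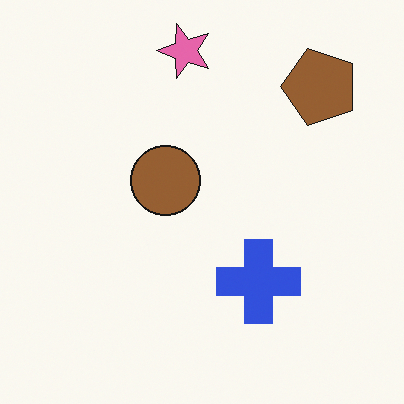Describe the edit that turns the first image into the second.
This is the original image rotated 90° counter-clockwise.

The brown pentagon sits in the bottom-right of the first image and the top-right of the second — consistent with a whole-image 90° counter-clockwise rotation.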